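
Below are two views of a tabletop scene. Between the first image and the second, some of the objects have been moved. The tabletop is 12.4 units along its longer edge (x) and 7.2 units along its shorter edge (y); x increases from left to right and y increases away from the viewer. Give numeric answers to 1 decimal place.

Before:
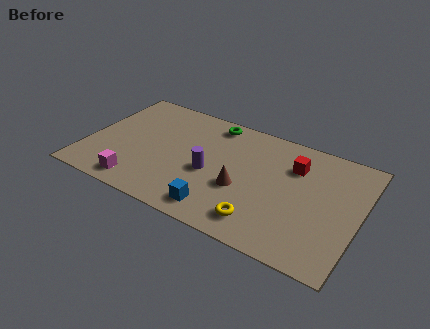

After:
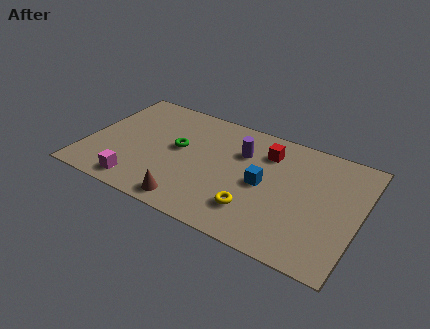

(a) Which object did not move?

the magenta cube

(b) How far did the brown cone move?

2.8

The brown cone was near (7.2, 2.8) before and (5.1, 0.9) after, so it travelled √(2.1² + 1.9²) ≈ 2.8 units.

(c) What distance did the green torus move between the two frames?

2.6

From (5.4, 6.3) to (4.1, 4.0), the green torus covered √(1.3² + 2.3²) ≈ 2.6 units.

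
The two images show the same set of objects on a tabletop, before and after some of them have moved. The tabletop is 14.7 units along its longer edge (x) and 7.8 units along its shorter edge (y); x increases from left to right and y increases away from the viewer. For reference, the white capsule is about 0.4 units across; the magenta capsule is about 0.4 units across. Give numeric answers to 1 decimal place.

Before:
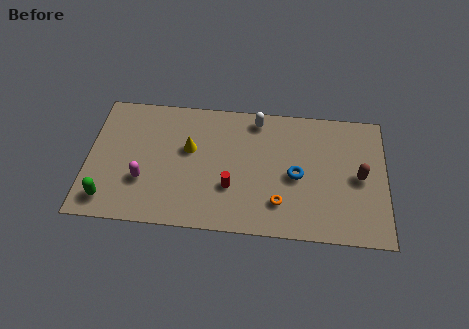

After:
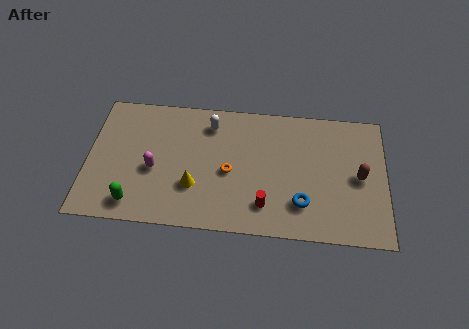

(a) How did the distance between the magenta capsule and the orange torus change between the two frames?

-3.0

The distance was about 6.7 in the first image and 3.7 in the second, so they moved 3.0 units closer together.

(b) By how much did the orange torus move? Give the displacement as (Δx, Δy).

(-2.5, 1.6)

The orange torus was at about (9.5, 1.9) and moved to about (7.0, 3.5).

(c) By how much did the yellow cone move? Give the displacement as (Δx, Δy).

(0.3, -2.2)

From the two frames, the yellow cone sits at roughly (5.0, 4.7) before and (5.3, 2.5) after.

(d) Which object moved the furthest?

the orange torus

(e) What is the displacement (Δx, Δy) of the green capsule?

(1.3, -0.1)

The green capsule started near (1.1, 1.3) and ended near (2.4, 1.2).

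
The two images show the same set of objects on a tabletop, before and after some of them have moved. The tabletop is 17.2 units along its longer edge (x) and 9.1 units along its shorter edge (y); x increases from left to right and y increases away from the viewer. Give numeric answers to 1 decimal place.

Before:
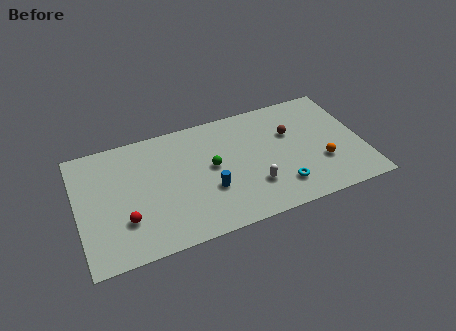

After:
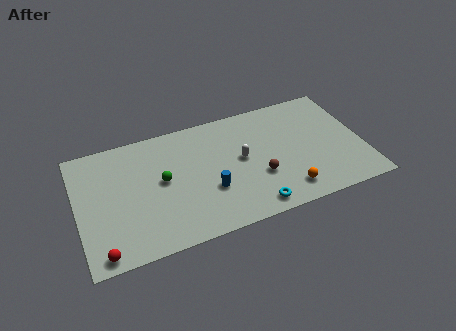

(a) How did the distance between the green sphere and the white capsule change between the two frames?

+1.5

They were about 3.3 units apart before and 4.8 after — 1.5 units further apart.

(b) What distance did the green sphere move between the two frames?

3.0

From (8.1, 4.9) to (5.1, 4.9), the green sphere covered √(3.0² + 0.0²) ≈ 3.0 units.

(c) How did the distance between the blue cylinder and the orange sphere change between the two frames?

-2.0

They were about 6.8 units apart before and 4.8 after — 2.0 units closer together.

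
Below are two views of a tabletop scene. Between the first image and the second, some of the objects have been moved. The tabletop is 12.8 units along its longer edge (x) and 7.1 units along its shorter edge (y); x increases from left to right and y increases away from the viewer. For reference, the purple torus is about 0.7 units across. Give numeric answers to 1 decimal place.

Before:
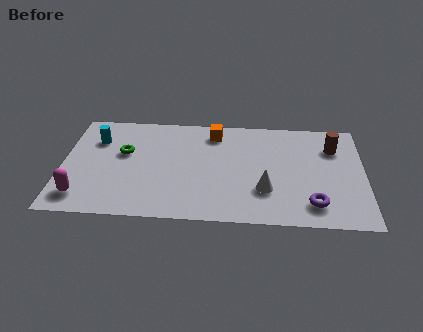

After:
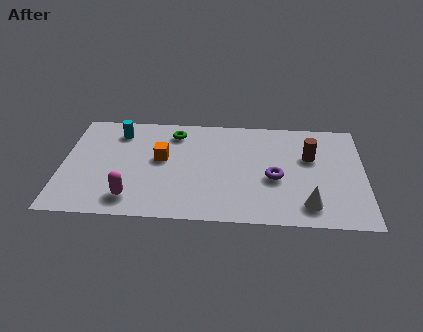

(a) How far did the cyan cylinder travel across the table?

1.1

The cyan cylinder moved from about (1.4, 5.1) to (2.3, 5.7), a distance of √(0.9² + 0.6²) ≈ 1.1.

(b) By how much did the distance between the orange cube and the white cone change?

+2.5

The distance was about 4.3 in the first image and 6.8 in the second, so they moved 2.5 units further apart.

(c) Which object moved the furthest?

the orange cube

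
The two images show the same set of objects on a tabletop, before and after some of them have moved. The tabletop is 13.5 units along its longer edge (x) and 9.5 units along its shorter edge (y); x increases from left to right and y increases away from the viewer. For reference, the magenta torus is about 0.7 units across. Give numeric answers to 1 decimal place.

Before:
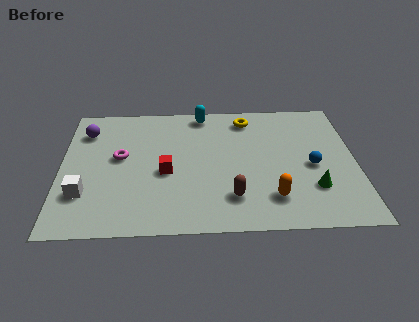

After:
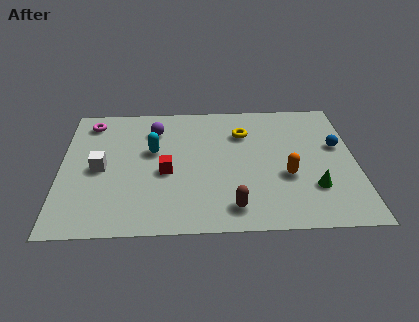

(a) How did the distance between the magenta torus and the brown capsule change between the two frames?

+3.2

The distance was about 6.0 in the first image and 9.2 in the second, so they moved 3.2 units further apart.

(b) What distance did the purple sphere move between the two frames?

3.2

The purple sphere was near (1.1, 7.3) before and (4.3, 7.3) after, so it travelled √(3.2² + 0.0²) ≈ 3.2 units.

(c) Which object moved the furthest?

the cyan capsule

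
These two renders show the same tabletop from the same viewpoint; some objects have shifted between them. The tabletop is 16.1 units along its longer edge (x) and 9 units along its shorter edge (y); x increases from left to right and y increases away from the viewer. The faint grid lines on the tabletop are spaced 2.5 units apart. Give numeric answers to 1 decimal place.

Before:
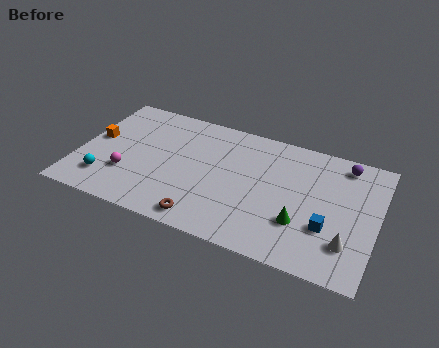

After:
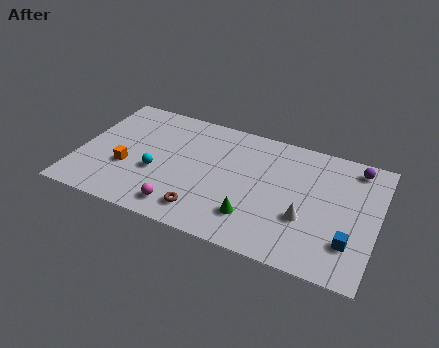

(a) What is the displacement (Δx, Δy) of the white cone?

(-2.3, 0.9)

The white cone started near (14.7, 2.3) and ended near (12.4, 3.2).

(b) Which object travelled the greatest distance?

the magenta sphere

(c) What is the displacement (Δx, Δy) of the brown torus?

(-0.1, 0.5)

The brown torus started near (7.2, 1.1) and ended near (7.1, 1.6).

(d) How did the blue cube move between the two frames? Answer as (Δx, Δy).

(1.2, -0.6)

The blue cube was at about (13.6, 3.0) and moved to about (14.8, 2.4).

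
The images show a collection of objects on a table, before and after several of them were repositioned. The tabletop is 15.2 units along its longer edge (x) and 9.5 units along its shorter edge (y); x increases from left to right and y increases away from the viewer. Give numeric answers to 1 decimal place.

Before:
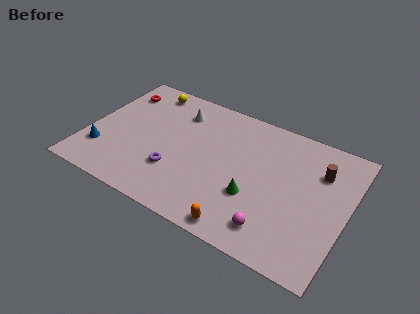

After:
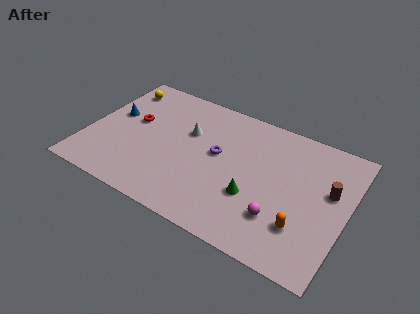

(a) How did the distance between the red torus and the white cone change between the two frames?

-0.4

They were about 3.7 units apart before and 3.3 after — 0.4 units closer together.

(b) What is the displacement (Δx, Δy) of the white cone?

(0.8, -1.3)

The white cone started near (4.9, 7.4) and ended near (5.7, 6.1).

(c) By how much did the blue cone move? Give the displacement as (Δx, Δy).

(0.2, 3.0)

The blue cone started near (1.1, 2.5) and ended near (1.3, 5.5).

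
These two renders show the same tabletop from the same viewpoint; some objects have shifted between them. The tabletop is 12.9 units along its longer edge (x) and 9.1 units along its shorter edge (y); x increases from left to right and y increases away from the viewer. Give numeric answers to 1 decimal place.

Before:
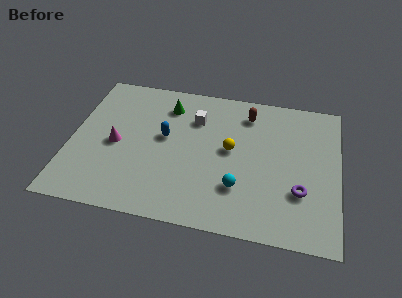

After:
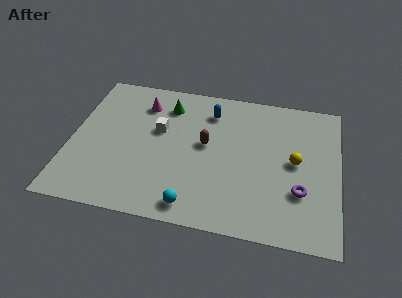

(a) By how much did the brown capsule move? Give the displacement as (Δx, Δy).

(-1.9, -2.4)

The brown capsule started near (8.4, 7.4) and ended near (6.5, 5.0).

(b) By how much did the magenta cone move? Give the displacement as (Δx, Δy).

(1.1, 2.9)

The magenta cone was at about (2.2, 4.2) and moved to about (3.3, 7.1).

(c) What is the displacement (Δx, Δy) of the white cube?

(-1.7, -1.1)

The white cube was at about (5.9, 6.6) and moved to about (4.2, 5.5).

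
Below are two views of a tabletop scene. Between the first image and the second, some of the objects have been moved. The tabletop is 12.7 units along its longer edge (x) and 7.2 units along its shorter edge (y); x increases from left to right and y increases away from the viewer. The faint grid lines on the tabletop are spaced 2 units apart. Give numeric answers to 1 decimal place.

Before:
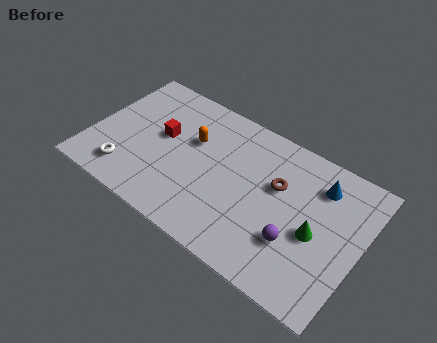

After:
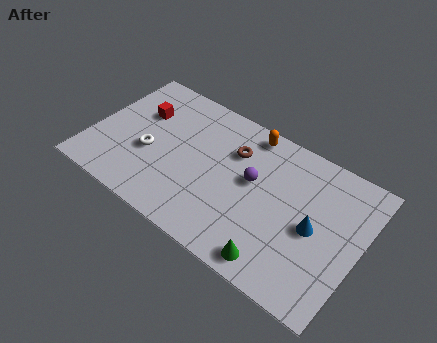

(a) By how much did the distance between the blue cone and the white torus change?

-1.7

They were about 9.5 units apart before and 7.8 after — 1.7 units closer together.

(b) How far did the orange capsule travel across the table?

3.0

The orange capsule was near (4.6, 4.6) before and (7.0, 6.4) after, so it travelled √(2.4² + 1.8²) ≈ 3.0 units.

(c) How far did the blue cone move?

2.2

The blue cone moved from about (10.5, 5.6) to (10.6, 3.4), a distance of √(0.1² + 2.2²) ≈ 2.2.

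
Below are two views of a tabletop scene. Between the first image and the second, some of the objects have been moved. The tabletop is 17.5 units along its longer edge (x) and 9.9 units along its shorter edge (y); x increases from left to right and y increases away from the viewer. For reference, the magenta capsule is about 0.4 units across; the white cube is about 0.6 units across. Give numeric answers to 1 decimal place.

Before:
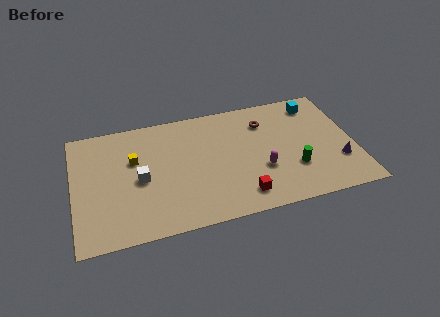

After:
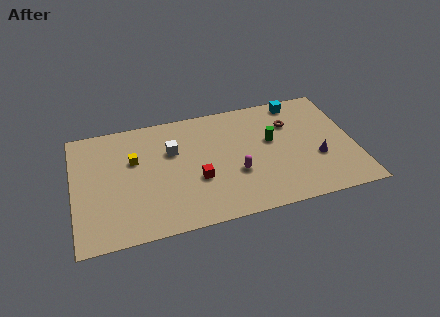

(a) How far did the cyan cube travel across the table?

1.2

The cyan cube was near (15.4, 8.3) before and (14.3, 8.8) after, so it travelled √(1.1² + 0.5²) ≈ 1.2 units.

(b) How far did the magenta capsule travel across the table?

1.6

From (11.6, 3.5) to (10.0, 3.6), the magenta capsule covered √(1.6² + 0.1²) ≈ 1.6 units.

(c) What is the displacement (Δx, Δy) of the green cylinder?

(-1.2, 2.7)

The green cylinder was at about (13.6, 3.1) and moved to about (12.4, 5.8).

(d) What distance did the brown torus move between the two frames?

1.7

From (12.1, 7.5) to (13.7, 7.0), the brown torus covered √(1.6² + 0.5²) ≈ 1.7 units.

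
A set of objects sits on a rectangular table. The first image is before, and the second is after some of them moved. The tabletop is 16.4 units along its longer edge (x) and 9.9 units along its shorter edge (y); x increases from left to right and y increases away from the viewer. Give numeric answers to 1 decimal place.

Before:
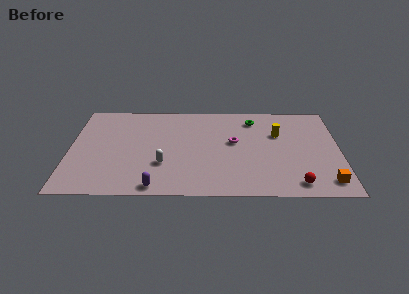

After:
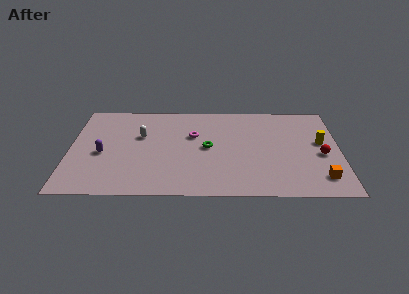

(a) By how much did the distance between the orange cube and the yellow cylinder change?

-2.0

They were about 5.7 units apart before and 3.7 after — 2.0 units closer together.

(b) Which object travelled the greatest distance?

the purple capsule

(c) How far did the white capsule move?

3.3

The white capsule moved from about (5.7, 3.2) to (4.3, 6.2), a distance of √(1.4² + 3.0²) ≈ 3.3.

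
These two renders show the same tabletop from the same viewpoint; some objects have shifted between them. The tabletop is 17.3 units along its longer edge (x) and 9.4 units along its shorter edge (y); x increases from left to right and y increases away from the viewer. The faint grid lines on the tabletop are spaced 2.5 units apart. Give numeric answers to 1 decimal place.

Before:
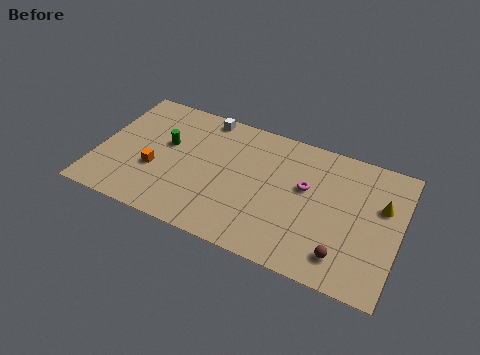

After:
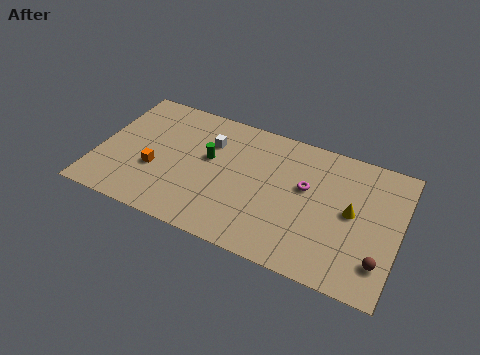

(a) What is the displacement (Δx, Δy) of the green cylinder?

(2.5, -0.1)

From the two frames, the green cylinder sits at roughly (3.8, 5.6) before and (6.3, 5.5) after.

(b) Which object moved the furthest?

the green cylinder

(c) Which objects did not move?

the orange cube and the magenta torus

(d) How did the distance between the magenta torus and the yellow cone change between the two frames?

-1.5

They were about 4.3 units apart before and 2.8 after — 1.5 units closer together.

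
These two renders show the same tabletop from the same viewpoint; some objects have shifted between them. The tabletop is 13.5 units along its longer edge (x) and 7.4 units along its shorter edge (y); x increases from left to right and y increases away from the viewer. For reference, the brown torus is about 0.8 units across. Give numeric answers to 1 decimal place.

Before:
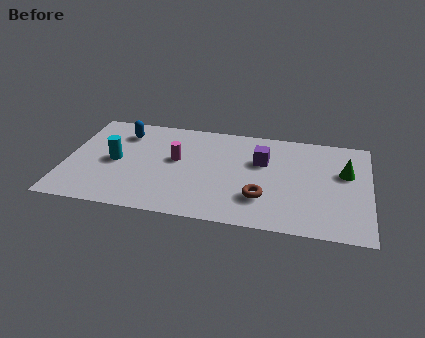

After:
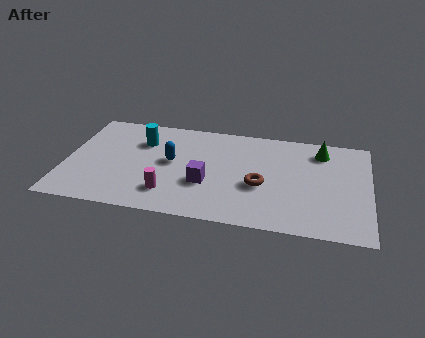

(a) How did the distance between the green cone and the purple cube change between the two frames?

+2.3

The distance was about 3.7 in the first image and 6.0 in the second, so they moved 2.3 units further apart.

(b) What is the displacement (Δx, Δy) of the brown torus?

(-0.1, 0.9)

The brown torus started near (8.8, 2.1) and ended near (8.7, 3.0).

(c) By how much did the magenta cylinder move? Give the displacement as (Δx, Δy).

(-0.2, -2.5)

The magenta cylinder was at about (4.9, 4.2) and moved to about (4.7, 1.7).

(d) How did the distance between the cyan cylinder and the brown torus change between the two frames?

-0.9

They were about 6.8 units apart before and 5.9 after — 0.9 units closer together.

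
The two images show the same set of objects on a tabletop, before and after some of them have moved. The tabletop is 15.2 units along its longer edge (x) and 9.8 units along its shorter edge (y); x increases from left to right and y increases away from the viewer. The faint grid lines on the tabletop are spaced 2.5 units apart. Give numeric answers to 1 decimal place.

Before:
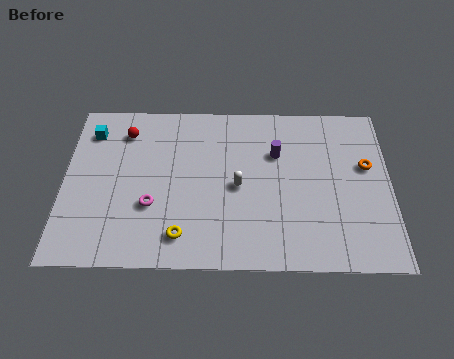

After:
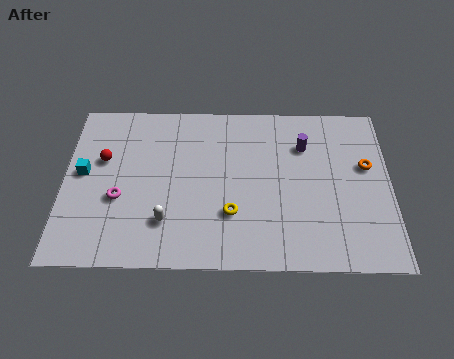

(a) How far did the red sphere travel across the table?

2.0

The red sphere was near (2.8, 7.8) before and (1.8, 6.1) after, so it travelled √(1.0² + 1.7²) ≈ 2.0 units.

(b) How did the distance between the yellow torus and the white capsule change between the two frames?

-0.9

They were about 3.9 units apart before and 3.0 after — 0.9 units closer together.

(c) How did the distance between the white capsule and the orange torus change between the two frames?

+3.8

They were about 6.1 units apart before and 9.9 after — 3.8 units further apart.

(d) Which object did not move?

the orange torus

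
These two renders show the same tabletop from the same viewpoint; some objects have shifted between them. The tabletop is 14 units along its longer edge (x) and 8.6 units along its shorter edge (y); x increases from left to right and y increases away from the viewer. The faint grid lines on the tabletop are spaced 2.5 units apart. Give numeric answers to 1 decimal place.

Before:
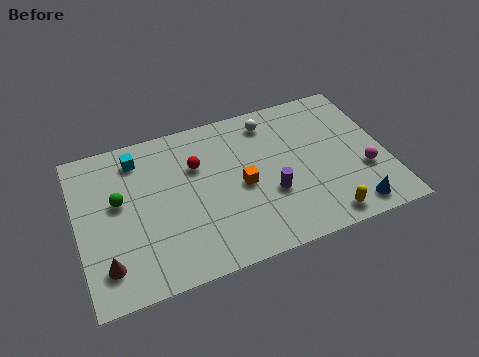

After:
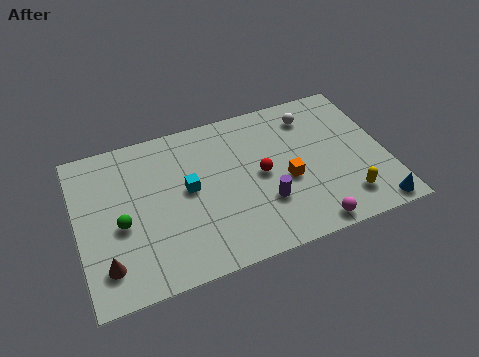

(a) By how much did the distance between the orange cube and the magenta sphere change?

-2.7

The distance was about 5.6 in the first image and 2.9 in the second, so they moved 2.7 units closer together.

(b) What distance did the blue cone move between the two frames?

1.0

The blue cone moved from about (12.1, 1.1) to (13.1, 0.8), a distance of √(1.0² + 0.3²) ≈ 1.0.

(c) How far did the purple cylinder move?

0.5

The purple cylinder was near (8.6, 3.1) before and (8.3, 2.7) after, so it travelled √(0.3² + 0.4²) ≈ 0.5 units.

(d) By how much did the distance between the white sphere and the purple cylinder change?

+0.8

They were about 4.1 units apart before and 4.9 after — 0.8 units further apart.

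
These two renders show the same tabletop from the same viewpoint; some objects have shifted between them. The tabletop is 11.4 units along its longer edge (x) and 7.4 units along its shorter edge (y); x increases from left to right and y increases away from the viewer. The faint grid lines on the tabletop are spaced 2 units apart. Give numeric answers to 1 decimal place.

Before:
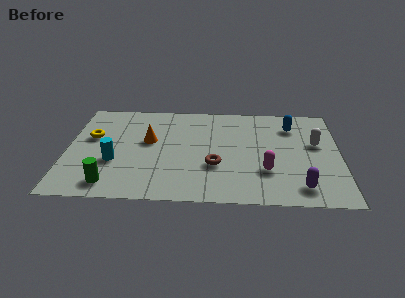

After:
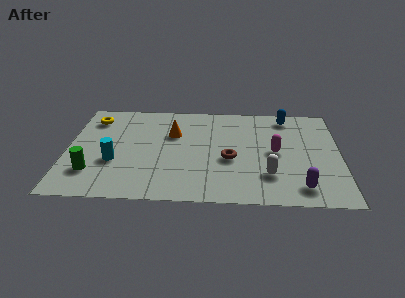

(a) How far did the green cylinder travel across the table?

1.1

From (1.9, 1.1) to (1.1, 1.9), the green cylinder covered √(0.8² + 0.8²) ≈ 1.1 units.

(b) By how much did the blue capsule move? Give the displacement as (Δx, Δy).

(-0.2, 0.7)

The blue capsule was at about (9.4, 5.7) and moved to about (9.2, 6.4).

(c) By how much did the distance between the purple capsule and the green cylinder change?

+0.8

They were about 7.8 units apart before and 8.6 after — 0.8 units further apart.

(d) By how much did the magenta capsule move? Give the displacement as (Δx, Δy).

(0.4, 1.4)

From the two frames, the magenta capsule sits at roughly (8.3, 2.3) before and (8.7, 3.7) after.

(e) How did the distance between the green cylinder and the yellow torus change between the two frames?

+0.5

They were about 3.5 units apart before and 4.0 after — 0.5 units further apart.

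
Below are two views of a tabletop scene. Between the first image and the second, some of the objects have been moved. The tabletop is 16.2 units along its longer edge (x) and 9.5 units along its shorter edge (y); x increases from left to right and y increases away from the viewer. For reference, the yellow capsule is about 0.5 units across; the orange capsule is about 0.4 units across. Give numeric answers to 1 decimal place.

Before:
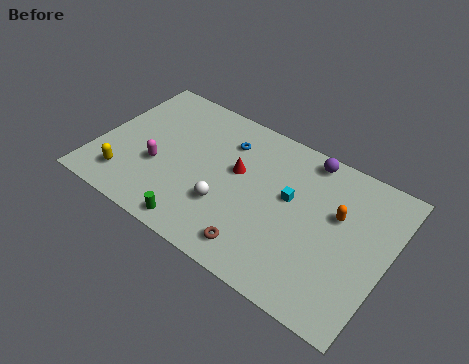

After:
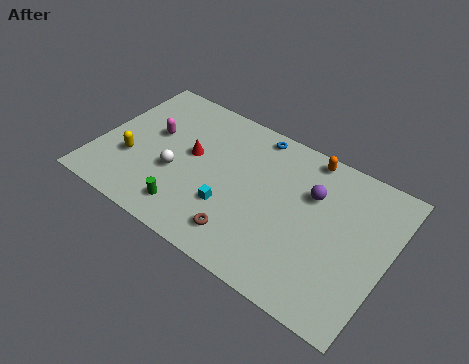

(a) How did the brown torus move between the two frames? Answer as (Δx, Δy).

(-0.9, 0.3)

From the two frames, the brown torus sits at roughly (9.6, 1.5) before and (8.7, 1.8) after.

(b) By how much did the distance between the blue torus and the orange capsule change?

-3.6

Before: roughly 6.6 units apart; after: 3.0. That's 3.6 units closer together.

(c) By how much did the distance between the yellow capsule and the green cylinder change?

-0.5

Before: roughly 4.4 units apart; after: 3.9. That's 0.5 units closer together.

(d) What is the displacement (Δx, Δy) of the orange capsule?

(-2.1, 2.7)

The orange capsule was at about (13.3, 5.9) and moved to about (11.2, 8.6).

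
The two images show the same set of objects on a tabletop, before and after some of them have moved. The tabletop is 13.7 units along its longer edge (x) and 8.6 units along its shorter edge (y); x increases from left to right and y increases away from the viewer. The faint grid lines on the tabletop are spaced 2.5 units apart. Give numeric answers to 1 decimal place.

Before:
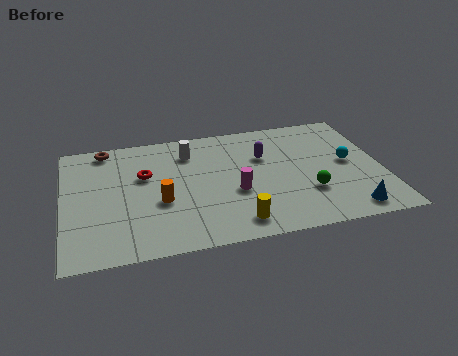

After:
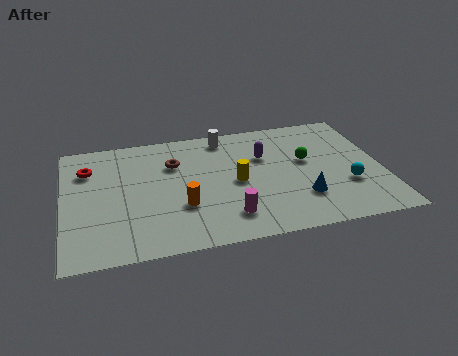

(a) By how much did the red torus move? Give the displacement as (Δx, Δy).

(-2.4, 0.9)

The red torus started near (3.5, 5.4) and ended near (1.1, 6.3).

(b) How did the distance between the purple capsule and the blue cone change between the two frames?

-2.1

The distance was about 5.7 in the first image and 3.6 in the second, so they moved 2.1 units closer together.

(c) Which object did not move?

the purple capsule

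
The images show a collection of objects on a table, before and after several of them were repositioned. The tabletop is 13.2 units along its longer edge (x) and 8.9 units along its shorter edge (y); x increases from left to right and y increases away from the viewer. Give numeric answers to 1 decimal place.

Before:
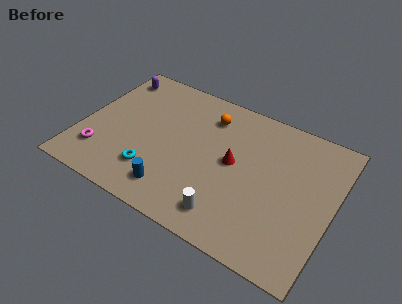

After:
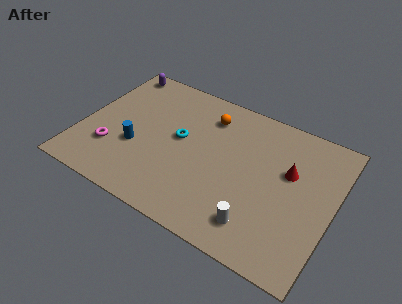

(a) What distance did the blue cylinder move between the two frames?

2.9

From (5.3, 1.6) to (3.0, 3.3), the blue cylinder covered √(2.3² + 1.7²) ≈ 2.9 units.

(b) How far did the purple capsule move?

0.5

The purple capsule was near (1.0, 7.5) before and (1.1, 8.0) after, so it travelled √(0.1² + 0.5²) ≈ 0.5 units.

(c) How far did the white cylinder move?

1.5

From (8.2, 1.5) to (9.7, 1.7), the white cylinder covered √(1.5² + 0.2²) ≈ 1.5 units.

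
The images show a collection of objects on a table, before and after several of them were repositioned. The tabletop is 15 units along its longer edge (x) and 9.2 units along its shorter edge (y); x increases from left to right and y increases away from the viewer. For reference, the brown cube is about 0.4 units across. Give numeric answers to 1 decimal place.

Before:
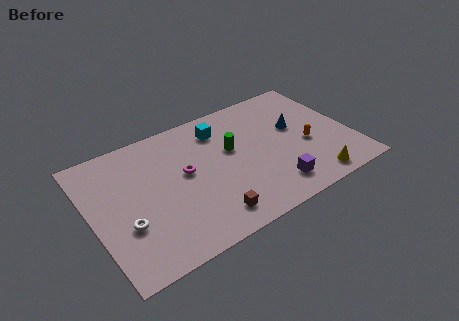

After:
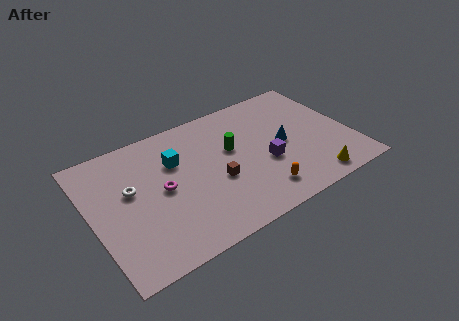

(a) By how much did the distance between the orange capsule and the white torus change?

-2.9

The distance was about 10.7 in the first image and 7.8 in the second, so they moved 2.9 units closer together.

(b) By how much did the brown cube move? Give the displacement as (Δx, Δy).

(0.8, 2.2)

From the two frames, the brown cube sits at roughly (6.2, 1.5) before and (7.0, 3.7) after.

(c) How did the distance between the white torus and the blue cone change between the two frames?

-1.7

The distance was about 10.5 in the first image and 8.8 in the second, so they moved 1.7 units closer together.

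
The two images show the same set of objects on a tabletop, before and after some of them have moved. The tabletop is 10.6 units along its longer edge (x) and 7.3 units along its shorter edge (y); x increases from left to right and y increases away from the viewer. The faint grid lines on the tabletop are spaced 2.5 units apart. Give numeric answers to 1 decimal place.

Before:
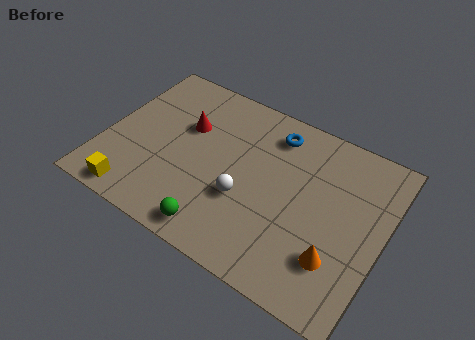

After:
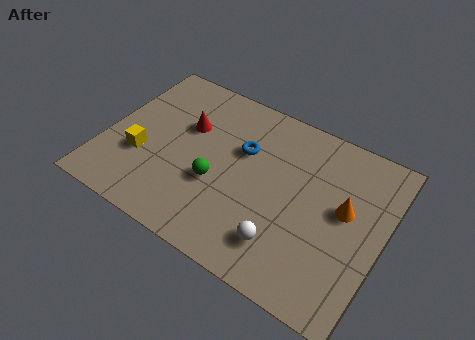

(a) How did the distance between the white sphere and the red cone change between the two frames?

+2.0

They were about 3.3 units apart before and 5.3 after — 2.0 units further apart.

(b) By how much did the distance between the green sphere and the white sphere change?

+1.1

Before: roughly 1.9 units apart; after: 3.0. That's 1.1 units further apart.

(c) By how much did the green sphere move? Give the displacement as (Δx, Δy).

(-0.4, 1.9)

The green sphere was at about (4.8, 0.9) and moved to about (4.4, 2.8).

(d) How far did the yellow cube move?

1.8

The yellow cube was near (1.6, 0.8) before and (1.5, 2.6) after, so it travelled √(0.1² + 1.8²) ≈ 1.8 units.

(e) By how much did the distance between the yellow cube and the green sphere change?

-0.3

The distance was about 3.2 in the first image and 2.9 in the second, so they moved 0.3 units closer together.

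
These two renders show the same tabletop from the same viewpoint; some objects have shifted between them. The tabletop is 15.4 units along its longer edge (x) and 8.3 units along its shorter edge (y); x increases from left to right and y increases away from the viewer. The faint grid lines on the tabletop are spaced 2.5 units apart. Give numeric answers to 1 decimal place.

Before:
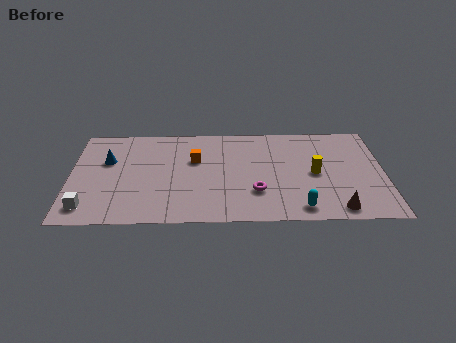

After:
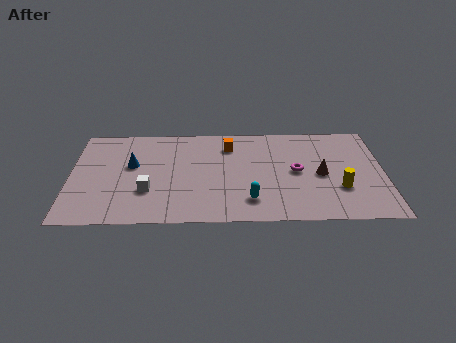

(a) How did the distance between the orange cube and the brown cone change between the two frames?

-2.9

Before: roughly 8.1 units apart; after: 5.2. That's 2.9 units closer together.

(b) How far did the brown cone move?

3.0

From (13.0, 1.0) to (12.3, 3.9), the brown cone covered √(0.7² + 2.9²) ≈ 3.0 units.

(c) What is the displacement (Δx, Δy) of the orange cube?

(1.7, 1.2)

From the two frames, the orange cube sits at roughly (6.1, 5.3) before and (7.8, 6.5) after.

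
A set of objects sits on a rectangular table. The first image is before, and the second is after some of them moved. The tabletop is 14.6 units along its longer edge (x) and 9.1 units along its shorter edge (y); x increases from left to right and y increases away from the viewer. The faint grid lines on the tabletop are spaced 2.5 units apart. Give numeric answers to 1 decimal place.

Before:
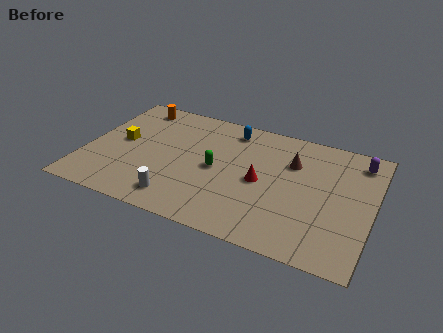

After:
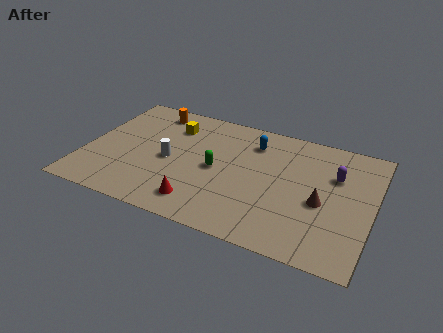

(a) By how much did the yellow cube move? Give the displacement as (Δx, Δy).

(2.4, 2.1)

From the two frames, the yellow cube sits at roughly (1.7, 4.8) before and (4.1, 6.9) after.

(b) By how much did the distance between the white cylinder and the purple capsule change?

-2.0

They were about 10.5 units apart before and 8.5 after — 2.0 units closer together.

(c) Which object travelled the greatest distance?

the red cone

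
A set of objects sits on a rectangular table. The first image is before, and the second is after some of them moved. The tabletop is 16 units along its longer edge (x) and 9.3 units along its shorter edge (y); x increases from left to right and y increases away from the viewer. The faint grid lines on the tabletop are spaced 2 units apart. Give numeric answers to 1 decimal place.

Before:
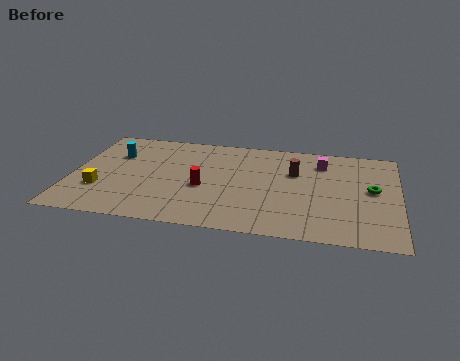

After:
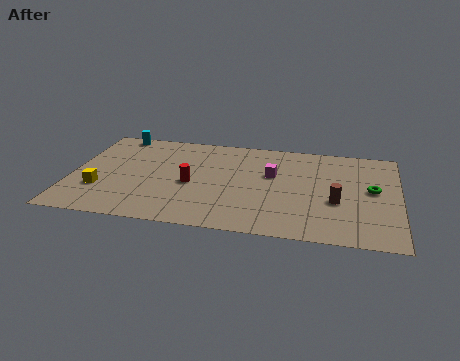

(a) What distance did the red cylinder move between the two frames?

0.6

From (6.5, 3.9) to (5.9, 4.1), the red cylinder covered √(0.6² + 0.2²) ≈ 0.6 units.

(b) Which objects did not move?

the yellow cube and the green torus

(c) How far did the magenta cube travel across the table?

2.9

The magenta cube moved from about (12.2, 7.3) to (9.8, 5.7), a distance of √(2.4² + 1.6²) ≈ 2.9.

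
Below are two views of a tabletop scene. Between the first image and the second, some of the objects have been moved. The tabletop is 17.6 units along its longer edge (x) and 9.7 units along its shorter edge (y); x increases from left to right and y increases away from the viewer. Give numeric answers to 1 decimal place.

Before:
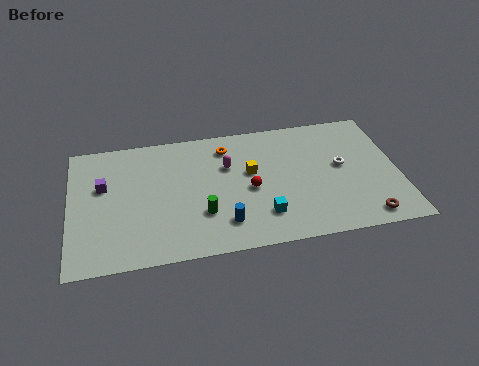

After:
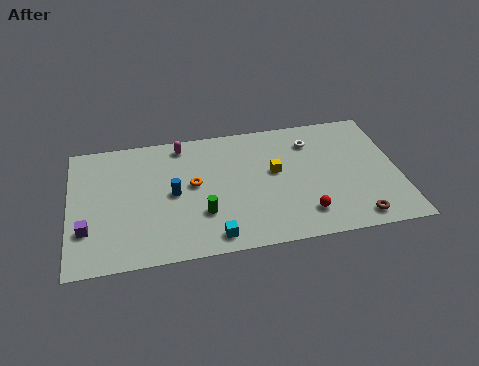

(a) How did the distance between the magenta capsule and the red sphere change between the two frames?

+6.8

Before: roughly 2.3 units apart; after: 9.1. That's 6.8 units further apart.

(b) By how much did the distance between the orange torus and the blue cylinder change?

-4.6

The distance was about 5.8 in the first image and 1.2 in the second, so they moved 4.6 units closer together.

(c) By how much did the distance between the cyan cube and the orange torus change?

-1.7

The distance was about 5.9 in the first image and 4.2 in the second, so they moved 1.7 units closer together.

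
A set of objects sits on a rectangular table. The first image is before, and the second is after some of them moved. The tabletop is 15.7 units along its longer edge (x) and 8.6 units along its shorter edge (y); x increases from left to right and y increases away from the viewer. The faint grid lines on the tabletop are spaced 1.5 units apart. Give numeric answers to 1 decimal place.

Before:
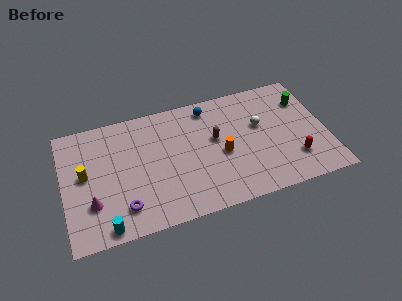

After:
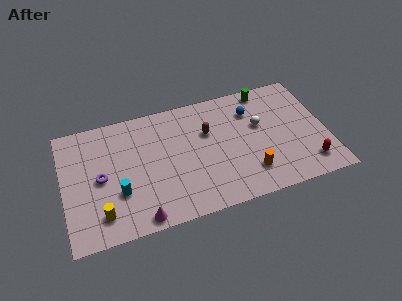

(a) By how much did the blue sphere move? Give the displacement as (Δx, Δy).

(2.5, -1.0)

From the two frames, the blue sphere sits at roughly (8.9, 7.4) before and (11.4, 6.4) after.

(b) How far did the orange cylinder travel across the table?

2.3

The orange cylinder was near (9.4, 3.8) before and (10.9, 2.0) after, so it travelled √(1.5² + 1.8²) ≈ 2.3 units.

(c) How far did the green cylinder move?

2.6

The green cylinder moved from about (14.6, 6.3) to (12.4, 7.7), a distance of √(2.2² + 1.4²) ≈ 2.6.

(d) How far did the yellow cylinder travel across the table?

3.1

From (1.3, 4.7) to (2.1, 1.7), the yellow cylinder covered √(0.8² + 3.0²) ≈ 3.1 units.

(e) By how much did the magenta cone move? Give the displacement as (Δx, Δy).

(2.7, -1.8)

The magenta cone was at about (1.6, 2.6) and moved to about (4.3, 0.8).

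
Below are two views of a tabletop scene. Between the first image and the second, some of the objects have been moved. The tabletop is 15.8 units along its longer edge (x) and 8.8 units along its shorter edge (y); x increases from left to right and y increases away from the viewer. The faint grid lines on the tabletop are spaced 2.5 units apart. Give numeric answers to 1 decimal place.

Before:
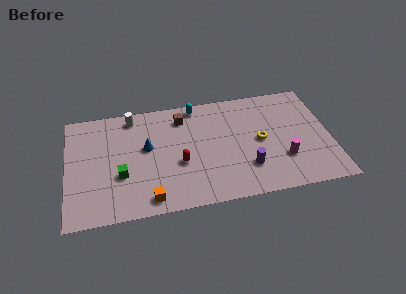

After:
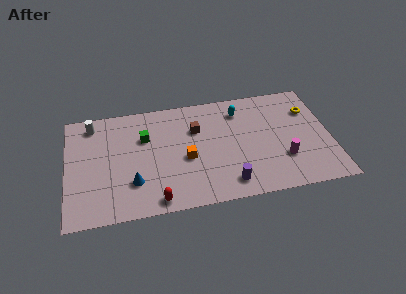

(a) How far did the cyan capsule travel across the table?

2.8

From (7.9, 7.9) to (10.5, 7.0), the cyan capsule covered √(2.6² + 0.9²) ≈ 2.8 units.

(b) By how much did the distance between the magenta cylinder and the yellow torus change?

+1.9

They were about 2.1 units apart before and 4.0 after — 1.9 units further apart.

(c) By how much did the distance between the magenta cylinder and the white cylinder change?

+2.1

The distance was about 10.2 in the first image and 12.3 in the second, so they moved 2.1 units further apart.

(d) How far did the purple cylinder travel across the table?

1.6

The purple cylinder was near (10.7, 2.4) before and (9.5, 1.4) after, so it travelled √(1.2² + 1.0²) ≈ 1.6 units.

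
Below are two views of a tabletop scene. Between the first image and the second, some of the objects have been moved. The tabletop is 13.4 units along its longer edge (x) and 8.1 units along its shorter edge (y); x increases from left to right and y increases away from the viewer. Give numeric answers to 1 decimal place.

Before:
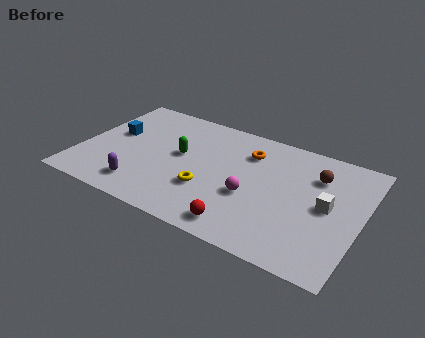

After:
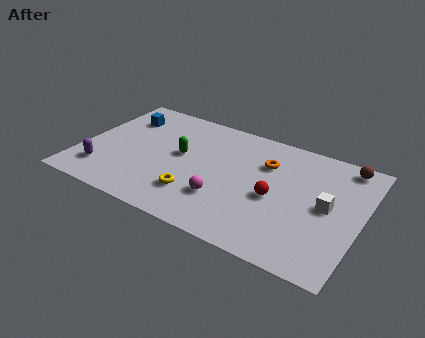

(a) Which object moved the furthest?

the red sphere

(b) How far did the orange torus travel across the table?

1.0

From (7.8, 6.1) to (8.7, 5.7), the orange torus covered √(0.9² + 0.4²) ≈ 1.0 units.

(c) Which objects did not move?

the green capsule and the white cube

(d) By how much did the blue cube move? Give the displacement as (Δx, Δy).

(0.2, 1.4)

From the two frames, the blue cube sits at roughly (1.4, 4.7) before and (1.6, 6.1) after.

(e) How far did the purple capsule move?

2.0

From (3.3, 1.5) to (1.3, 1.8), the purple capsule covered √(2.0² + 0.3²) ≈ 2.0 units.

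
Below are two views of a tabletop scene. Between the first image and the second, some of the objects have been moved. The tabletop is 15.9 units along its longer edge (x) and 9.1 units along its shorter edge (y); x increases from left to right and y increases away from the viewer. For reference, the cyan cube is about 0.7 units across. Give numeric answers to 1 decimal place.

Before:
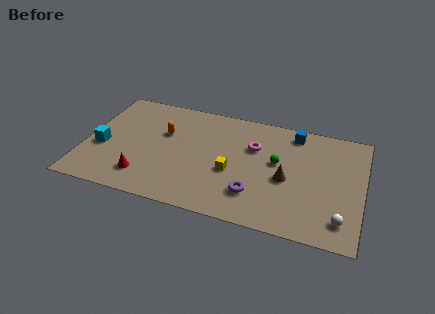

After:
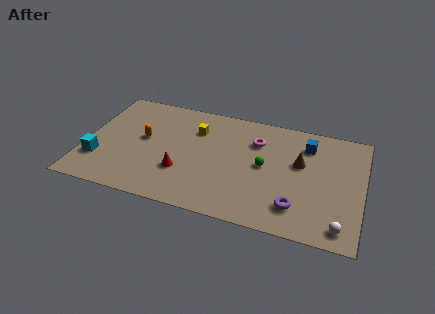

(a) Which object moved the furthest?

the yellow cube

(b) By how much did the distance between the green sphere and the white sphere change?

+0.5

Before: roughly 5.2 units apart; after: 5.7. That's 0.5 units further apart.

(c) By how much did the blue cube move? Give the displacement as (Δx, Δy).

(0.8, -0.8)

The blue cube started near (11.8, 7.9) and ended near (12.6, 7.1).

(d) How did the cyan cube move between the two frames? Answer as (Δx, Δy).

(-0.1, -1.1)

The cyan cube started near (1.0, 3.7) and ended near (0.9, 2.6).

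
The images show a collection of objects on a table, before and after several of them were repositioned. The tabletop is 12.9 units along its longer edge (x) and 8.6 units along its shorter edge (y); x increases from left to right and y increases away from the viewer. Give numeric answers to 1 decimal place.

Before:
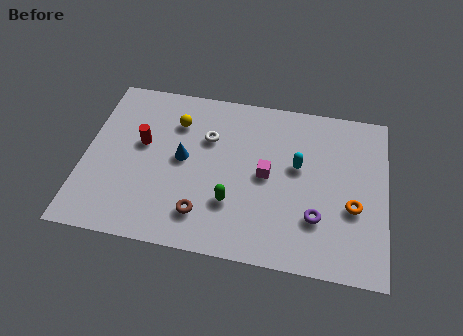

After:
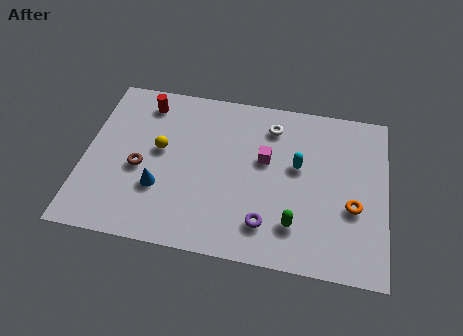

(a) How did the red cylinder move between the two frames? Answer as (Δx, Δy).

(0.0, 2.2)

The red cylinder started near (2.4, 5.0) and ended near (2.4, 7.2).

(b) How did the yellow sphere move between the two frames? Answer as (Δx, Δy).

(-0.6, -1.6)

The yellow sphere was at about (3.8, 6.4) and moved to about (3.2, 4.8).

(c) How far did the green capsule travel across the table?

2.8

The green capsule was near (6.4, 2.6) before and (9.1, 2.0) after, so it travelled √(2.7² + 0.6²) ≈ 2.8 units.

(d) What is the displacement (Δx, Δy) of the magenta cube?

(-0.1, 0.8)

The magenta cube started near (7.8, 4.3) and ended near (7.7, 5.1).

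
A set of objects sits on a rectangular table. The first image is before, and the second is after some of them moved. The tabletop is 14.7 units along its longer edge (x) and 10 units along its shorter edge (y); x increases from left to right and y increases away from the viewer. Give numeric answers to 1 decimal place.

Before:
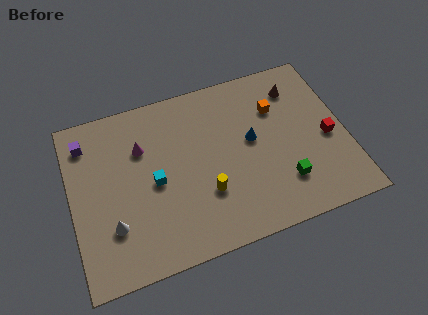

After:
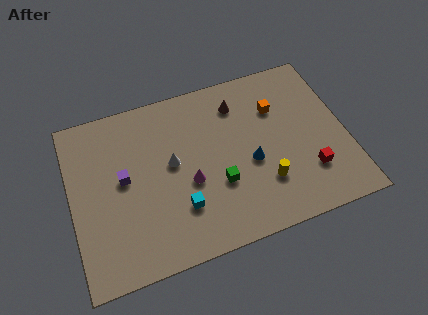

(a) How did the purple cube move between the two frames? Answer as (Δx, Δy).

(1.8, -2.7)

From the two frames, the purple cube sits at roughly (1.0, 8.1) before and (2.8, 5.4) after.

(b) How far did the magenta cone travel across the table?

3.6

From (3.9, 6.9) to (6.2, 4.1), the magenta cone covered √(2.3² + 2.8²) ≈ 3.6 units.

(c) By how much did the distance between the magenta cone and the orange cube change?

-1.5

The distance was about 7.3 in the first image and 5.8 in the second, so they moved 1.5 units closer together.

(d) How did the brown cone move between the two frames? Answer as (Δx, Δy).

(-3.2, 0.0)

The brown cone started near (12.4, 7.9) and ended near (9.2, 7.9).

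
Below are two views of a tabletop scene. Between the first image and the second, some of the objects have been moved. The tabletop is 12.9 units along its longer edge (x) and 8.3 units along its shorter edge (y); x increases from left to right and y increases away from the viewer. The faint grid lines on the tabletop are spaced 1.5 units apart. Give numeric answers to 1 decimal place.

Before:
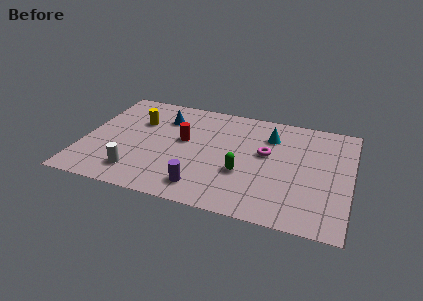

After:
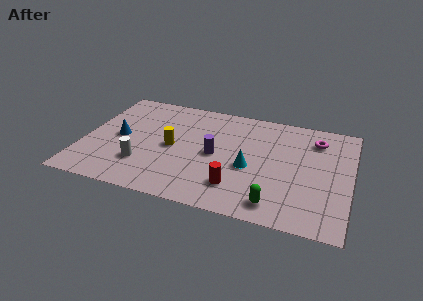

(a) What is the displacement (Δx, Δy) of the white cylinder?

(0.2, 0.7)

From the two frames, the white cylinder sits at roughly (2.8, 1.6) before and (3.0, 2.3) after.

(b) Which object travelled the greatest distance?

the red cylinder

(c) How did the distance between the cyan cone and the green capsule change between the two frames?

-0.7

They were about 3.4 units apart before and 2.7 after — 0.7 units closer together.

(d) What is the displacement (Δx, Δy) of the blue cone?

(-2.0, -2.1)

The blue cone was at about (3.7, 6.2) and moved to about (1.7, 4.1).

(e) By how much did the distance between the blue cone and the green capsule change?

+3.1

They were about 5.2 units apart before and 8.3 after — 3.1 units further apart.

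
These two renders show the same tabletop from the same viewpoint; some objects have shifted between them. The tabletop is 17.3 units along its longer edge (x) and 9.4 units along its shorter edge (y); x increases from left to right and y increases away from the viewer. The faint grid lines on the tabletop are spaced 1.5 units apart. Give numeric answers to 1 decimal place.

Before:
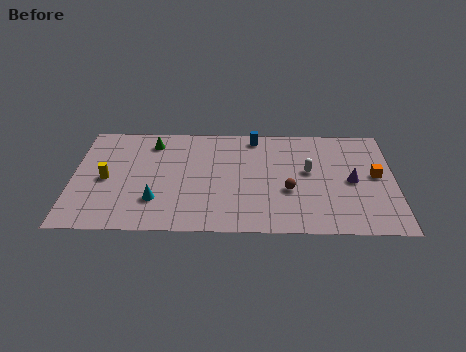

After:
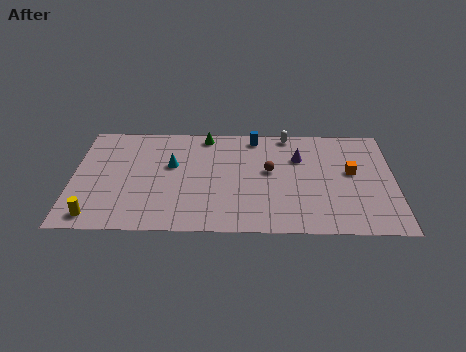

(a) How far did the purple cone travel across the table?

3.4

From (15.0, 4.5) to (12.2, 6.5), the purple cone covered √(2.8² + 2.0²) ≈ 3.4 units.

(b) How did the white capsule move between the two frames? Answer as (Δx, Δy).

(-1.1, 3.3)

The white capsule was at about (12.7, 5.3) and moved to about (11.6, 8.6).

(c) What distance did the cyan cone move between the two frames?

3.2

From (4.5, 2.6) to (5.3, 5.7), the cyan cone covered √(0.8² + 3.1²) ≈ 3.2 units.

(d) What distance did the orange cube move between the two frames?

1.3

The orange cube was near (16.3, 5.0) before and (15.0, 5.3) after, so it travelled √(1.3² + 0.3²) ≈ 1.3 units.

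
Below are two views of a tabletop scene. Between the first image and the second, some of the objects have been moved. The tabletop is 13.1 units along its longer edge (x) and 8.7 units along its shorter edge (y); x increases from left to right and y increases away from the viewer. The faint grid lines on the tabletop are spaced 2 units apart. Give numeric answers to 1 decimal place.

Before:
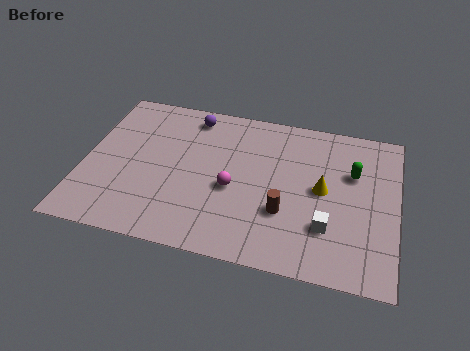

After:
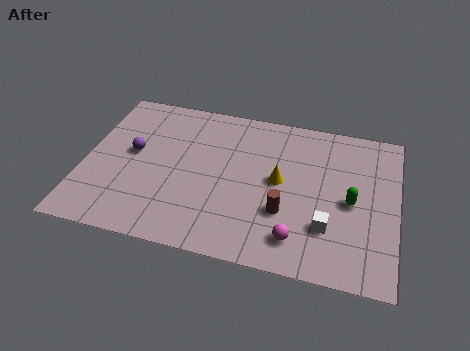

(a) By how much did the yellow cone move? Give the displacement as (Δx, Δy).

(-1.8, 0.1)

From the two frames, the yellow cone sits at roughly (10.0, 4.5) before and (8.2, 4.6) after.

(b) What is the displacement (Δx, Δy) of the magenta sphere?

(2.8, -2.1)

The magenta sphere was at about (6.3, 3.7) and moved to about (9.1, 1.6).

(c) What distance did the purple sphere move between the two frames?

3.5

From (4.3, 7.5) to (2.0, 4.8), the purple sphere covered √(2.3² + 2.7²) ≈ 3.5 units.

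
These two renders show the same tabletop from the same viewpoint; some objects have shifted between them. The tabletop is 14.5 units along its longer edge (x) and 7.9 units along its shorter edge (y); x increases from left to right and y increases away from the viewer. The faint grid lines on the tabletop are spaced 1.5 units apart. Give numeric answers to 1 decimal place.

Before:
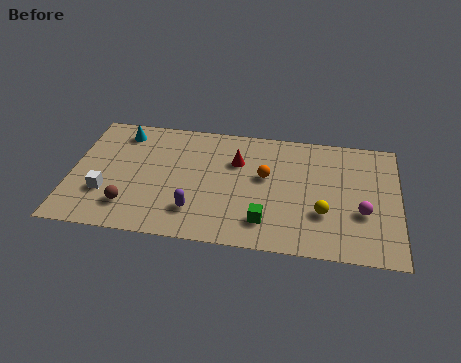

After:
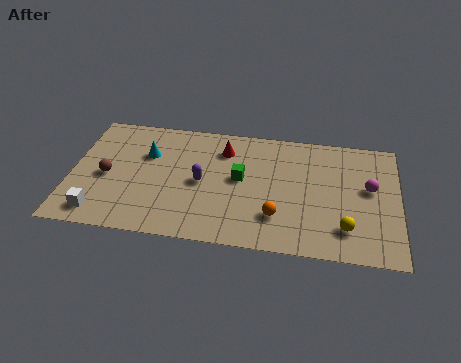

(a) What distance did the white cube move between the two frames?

1.3

The white cube was near (1.6, 2.5) before and (1.4, 1.2) after, so it travelled √(0.2² + 1.3²) ≈ 1.3 units.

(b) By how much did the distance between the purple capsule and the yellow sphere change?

+1.1

The distance was about 5.6 in the first image and 6.7 in the second, so they moved 1.1 units further apart.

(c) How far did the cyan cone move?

1.8

From (2.1, 6.6) to (3.3, 5.3), the cyan cone covered √(1.2² + 1.3²) ≈ 1.8 units.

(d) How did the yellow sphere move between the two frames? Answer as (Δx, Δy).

(1.0, -0.8)

From the two frames, the yellow sphere sits at roughly (11.2, 2.6) before and (12.2, 1.8) after.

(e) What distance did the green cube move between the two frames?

2.9

The green cube moved from about (8.7, 1.7) to (7.5, 4.3), a distance of √(1.2² + 2.6²) ≈ 2.9.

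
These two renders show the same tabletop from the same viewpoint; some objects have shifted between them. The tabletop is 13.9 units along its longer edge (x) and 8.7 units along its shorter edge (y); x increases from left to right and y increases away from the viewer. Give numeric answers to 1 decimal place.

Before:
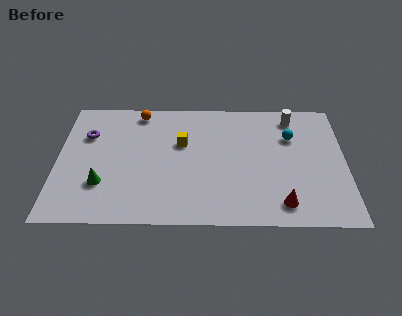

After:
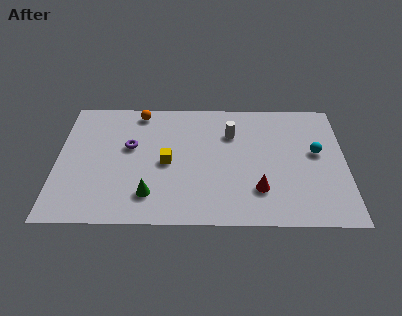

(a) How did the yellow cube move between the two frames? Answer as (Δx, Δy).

(-0.7, -1.4)

The yellow cube started near (6.0, 5.5) and ended near (5.3, 4.1).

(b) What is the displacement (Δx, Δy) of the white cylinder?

(-3.0, -1.2)

The white cylinder was at about (11.4, 7.4) and moved to about (8.4, 6.2).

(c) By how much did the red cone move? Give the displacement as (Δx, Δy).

(-1.1, 0.9)

The red cone started near (10.8, 1.4) and ended near (9.7, 2.3).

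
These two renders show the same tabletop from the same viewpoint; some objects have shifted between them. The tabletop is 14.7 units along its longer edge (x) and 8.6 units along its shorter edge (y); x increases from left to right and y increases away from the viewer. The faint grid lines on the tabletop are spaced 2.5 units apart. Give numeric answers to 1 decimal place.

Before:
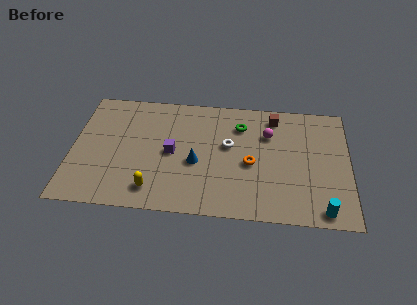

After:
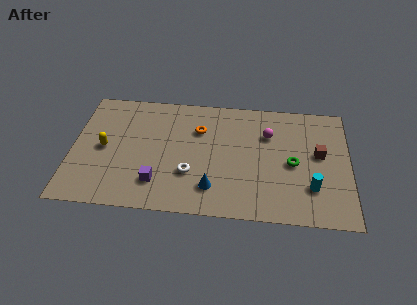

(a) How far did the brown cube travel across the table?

3.5

The brown cube moved from about (10.7, 7.3) to (13.1, 4.8), a distance of √(2.4² + 2.5²) ≈ 3.5.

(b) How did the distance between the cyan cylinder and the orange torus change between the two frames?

+2.2

The distance was about 4.8 in the first image and 7.0 in the second, so they moved 2.2 units further apart.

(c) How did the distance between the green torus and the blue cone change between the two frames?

+1.0

Before: roughly 3.7 units apart; after: 4.7. That's 1.0 units further apart.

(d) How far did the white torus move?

3.0

The white torus was near (8.3, 5.0) before and (6.3, 2.8) after, so it travelled √(2.0² + 2.2²) ≈ 3.0 units.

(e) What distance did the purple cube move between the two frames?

2.3

From (5.3, 4.2) to (4.6, 2.0), the purple cube covered √(0.7² + 2.2²) ≈ 2.3 units.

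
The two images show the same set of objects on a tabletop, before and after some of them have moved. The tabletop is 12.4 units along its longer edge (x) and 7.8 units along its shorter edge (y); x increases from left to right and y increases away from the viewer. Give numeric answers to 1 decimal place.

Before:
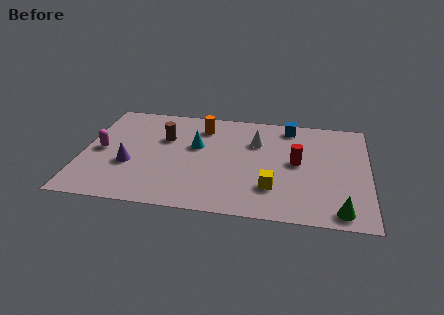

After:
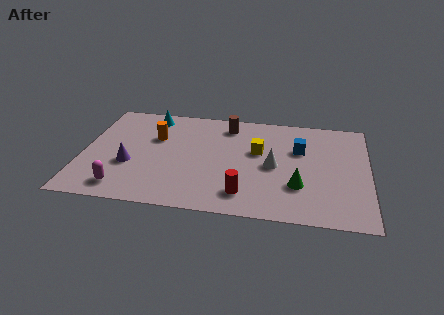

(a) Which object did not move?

the purple cone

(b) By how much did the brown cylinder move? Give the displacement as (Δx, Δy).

(2.7, 1.4)

The brown cylinder was at about (3.5, 5.1) and moved to about (6.2, 6.5).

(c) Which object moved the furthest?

the red cylinder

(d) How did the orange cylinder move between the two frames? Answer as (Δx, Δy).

(-2.0, -1.1)

From the two frames, the orange cylinder sits at roughly (5.1, 6.2) before and (3.1, 5.1) after.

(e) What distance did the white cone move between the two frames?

1.9

The white cone was near (7.5, 5.4) before and (8.3, 3.7) after, so it travelled √(0.8² + 1.7²) ≈ 1.9 units.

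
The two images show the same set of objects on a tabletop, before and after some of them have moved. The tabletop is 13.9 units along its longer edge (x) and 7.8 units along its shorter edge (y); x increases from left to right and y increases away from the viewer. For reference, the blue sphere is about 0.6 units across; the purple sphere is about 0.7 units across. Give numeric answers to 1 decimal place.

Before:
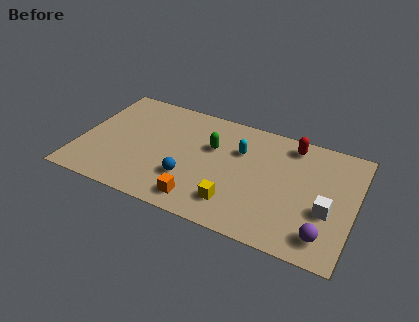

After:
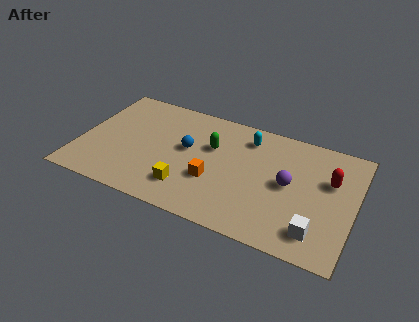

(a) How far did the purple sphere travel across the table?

3.3

From (12.6, 1.4) to (10.6, 4.0), the purple sphere covered √(2.0² + 2.6²) ≈ 3.3 units.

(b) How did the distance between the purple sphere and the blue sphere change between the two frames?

-1.8

The distance was about 7.0 in the first image and 5.2 in the second, so they moved 1.8 units closer together.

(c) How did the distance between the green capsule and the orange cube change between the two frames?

-1.6

Before: roughly 3.8 units apart; after: 2.2. That's 1.6 units closer together.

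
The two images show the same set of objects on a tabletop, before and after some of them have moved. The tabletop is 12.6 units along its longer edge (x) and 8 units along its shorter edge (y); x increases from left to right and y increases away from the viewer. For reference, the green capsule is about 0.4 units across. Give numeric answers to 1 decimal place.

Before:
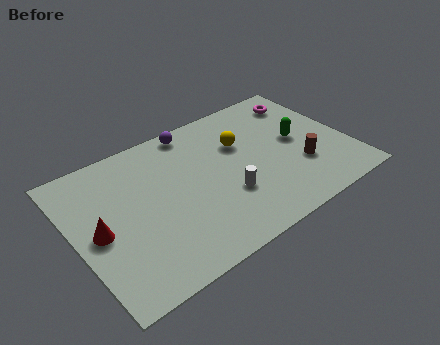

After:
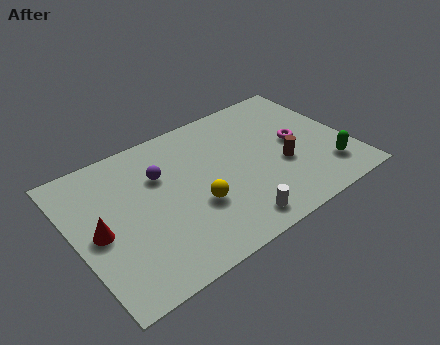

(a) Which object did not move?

the red cone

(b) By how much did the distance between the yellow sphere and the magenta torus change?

+1.6

The distance was about 3.5 in the first image and 5.1 in the second, so they moved 1.6 units further apart.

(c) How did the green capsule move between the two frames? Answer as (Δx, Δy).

(0.9, -2.4)

The green capsule was at about (10.4, 4.2) and moved to about (11.3, 1.8).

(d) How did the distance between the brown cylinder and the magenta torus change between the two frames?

-2.7

Before: roughly 4.0 units apart; after: 1.3. That's 2.7 units closer together.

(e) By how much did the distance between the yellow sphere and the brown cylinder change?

+0.6

Before: roughly 3.5 units apart; after: 4.1. That's 0.6 units further apart.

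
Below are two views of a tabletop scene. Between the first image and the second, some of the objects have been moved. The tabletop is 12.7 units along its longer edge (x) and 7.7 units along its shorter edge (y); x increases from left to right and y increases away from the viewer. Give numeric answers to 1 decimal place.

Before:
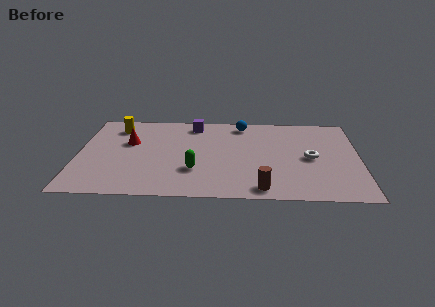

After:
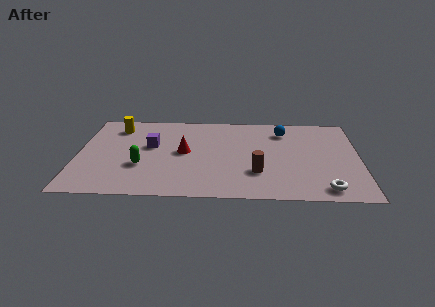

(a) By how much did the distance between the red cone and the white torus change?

-1.3

Before: roughly 8.3 units apart; after: 7.0. That's 1.3 units closer together.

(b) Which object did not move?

the yellow cylinder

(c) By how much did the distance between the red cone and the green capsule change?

-1.5

The distance was about 3.8 in the first image and 2.3 in the second, so they moved 1.5 units closer together.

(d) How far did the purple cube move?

2.8

From (5.2, 6.6) to (3.3, 4.5), the purple cube covered √(1.9² + 2.1²) ≈ 2.8 units.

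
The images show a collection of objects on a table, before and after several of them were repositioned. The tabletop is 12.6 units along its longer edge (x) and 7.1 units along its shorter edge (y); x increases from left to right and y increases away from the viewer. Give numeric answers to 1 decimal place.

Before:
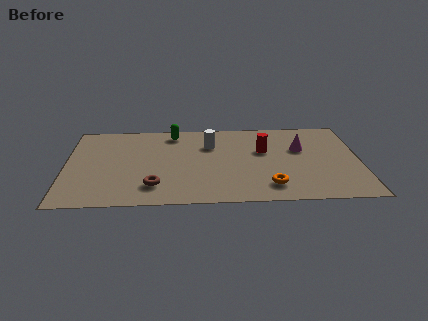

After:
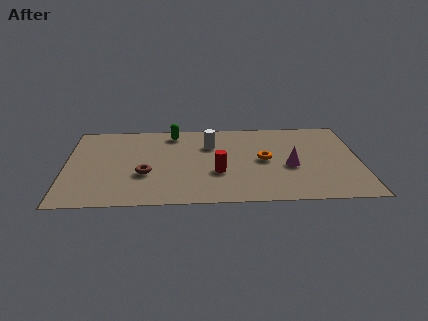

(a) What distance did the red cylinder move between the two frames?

2.7

The red cylinder moved from about (8.5, 4.4) to (6.5, 2.6), a distance of √(2.0² + 1.8²) ≈ 2.7.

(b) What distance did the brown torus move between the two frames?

1.1

The brown torus moved from about (3.8, 1.6) to (3.4, 2.6), a distance of √(0.4² + 1.0²) ≈ 1.1.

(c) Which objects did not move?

the white cylinder and the green capsule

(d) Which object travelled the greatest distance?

the red cylinder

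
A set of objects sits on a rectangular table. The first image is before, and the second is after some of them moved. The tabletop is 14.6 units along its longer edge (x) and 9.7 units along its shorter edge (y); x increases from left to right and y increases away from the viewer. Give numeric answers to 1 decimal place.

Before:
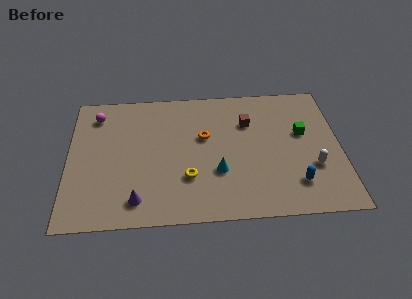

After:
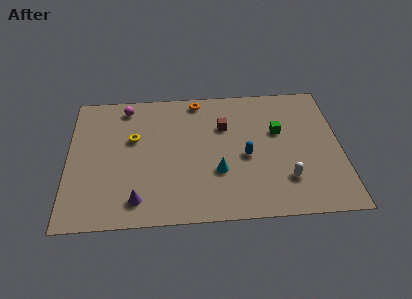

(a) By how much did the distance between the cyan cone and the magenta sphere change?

-0.9

The distance was about 8.0 in the first image and 7.1 in the second, so they moved 0.9 units closer together.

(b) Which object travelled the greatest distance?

the yellow torus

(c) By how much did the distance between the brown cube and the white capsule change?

+0.3

Before: roughly 4.9 units apart; after: 5.2. That's 0.3 units further apart.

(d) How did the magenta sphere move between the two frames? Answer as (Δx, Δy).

(1.6, 0.5)

The magenta sphere started near (1.5, 7.9) and ended near (3.1, 8.4).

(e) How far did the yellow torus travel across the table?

4.2

From (6.4, 3.0) to (3.5, 6.0), the yellow torus covered √(2.9² + 3.0²) ≈ 4.2 units.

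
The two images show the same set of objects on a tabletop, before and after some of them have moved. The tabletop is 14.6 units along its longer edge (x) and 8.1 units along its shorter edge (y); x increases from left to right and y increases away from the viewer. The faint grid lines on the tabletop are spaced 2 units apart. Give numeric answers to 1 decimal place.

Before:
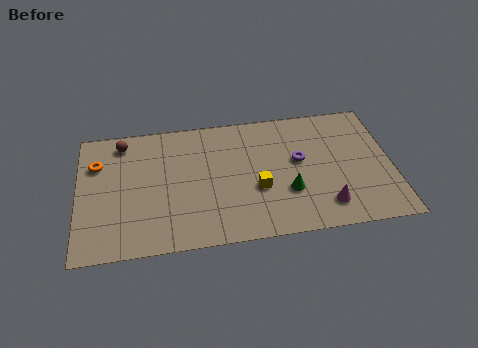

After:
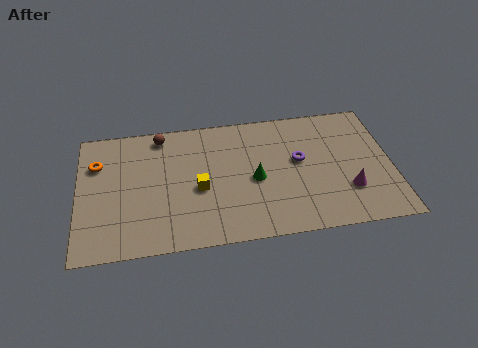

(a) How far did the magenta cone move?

1.4

The magenta cone moved from about (11.4, 1.6) to (12.5, 2.4), a distance of √(1.1² + 0.8²) ≈ 1.4.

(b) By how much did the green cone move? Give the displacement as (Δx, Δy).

(-1.5, 1.0)

The green cone was at about (9.7, 2.7) and moved to about (8.2, 3.7).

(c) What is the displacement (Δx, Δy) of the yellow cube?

(-2.7, 0.4)

The yellow cube started near (8.3, 3.1) and ended near (5.6, 3.5).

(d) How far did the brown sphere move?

1.8

The brown sphere was near (2.1, 6.9) before and (3.9, 7.1) after, so it travelled √(1.8² + 0.2²) ≈ 1.8 units.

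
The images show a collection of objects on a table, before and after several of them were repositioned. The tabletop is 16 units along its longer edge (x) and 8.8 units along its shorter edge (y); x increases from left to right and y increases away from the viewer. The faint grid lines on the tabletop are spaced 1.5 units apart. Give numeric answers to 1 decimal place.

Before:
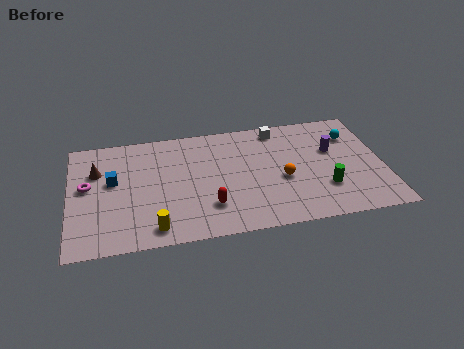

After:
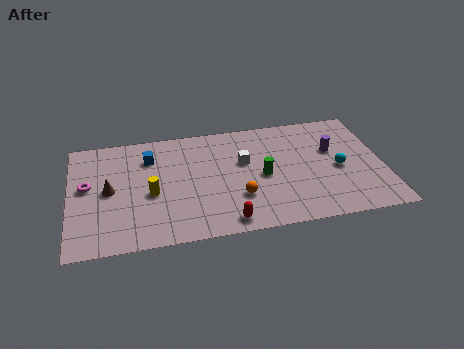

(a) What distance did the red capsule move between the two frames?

1.5

The red capsule moved from about (7.0, 2.3) to (7.8, 1.0), a distance of √(0.8² + 1.3²) ≈ 1.5.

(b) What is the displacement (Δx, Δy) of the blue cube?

(1.9, 1.5)

From the two frames, the blue cube sits at roughly (2.2, 5.1) before and (4.1, 6.6) after.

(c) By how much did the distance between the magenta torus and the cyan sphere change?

-1.0

They were about 13.8 units apart before and 12.8 after — 1.0 units closer together.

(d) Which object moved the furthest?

the green cylinder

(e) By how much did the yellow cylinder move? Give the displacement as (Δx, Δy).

(-0.1, 2.6)

The yellow cylinder started near (4.2, 1.2) and ended near (4.1, 3.8).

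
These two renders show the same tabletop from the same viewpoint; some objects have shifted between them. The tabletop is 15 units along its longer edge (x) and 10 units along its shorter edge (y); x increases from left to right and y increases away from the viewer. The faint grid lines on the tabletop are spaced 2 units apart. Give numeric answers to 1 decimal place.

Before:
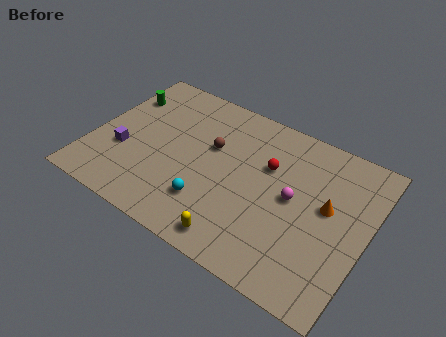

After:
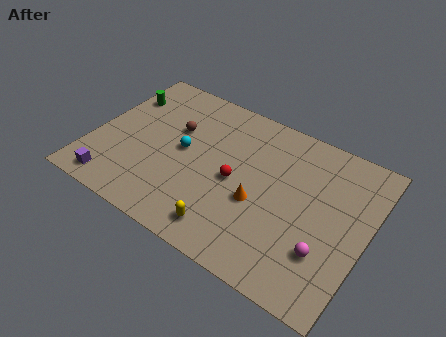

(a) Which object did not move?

the green cylinder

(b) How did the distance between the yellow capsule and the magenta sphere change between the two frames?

+0.6

They were about 4.7 units apart before and 5.3 after — 0.6 units further apart.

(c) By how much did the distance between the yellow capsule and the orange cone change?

-3.3

Before: roughly 6.1 units apart; after: 2.8. That's 3.3 units closer together.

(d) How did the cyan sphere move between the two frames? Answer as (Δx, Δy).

(-1.9, 2.6)

The cyan sphere started near (6.8, 2.6) and ended near (4.9, 5.2).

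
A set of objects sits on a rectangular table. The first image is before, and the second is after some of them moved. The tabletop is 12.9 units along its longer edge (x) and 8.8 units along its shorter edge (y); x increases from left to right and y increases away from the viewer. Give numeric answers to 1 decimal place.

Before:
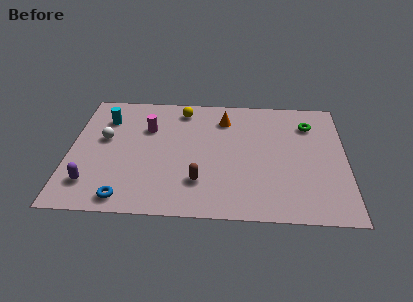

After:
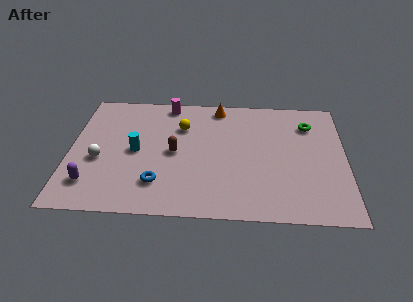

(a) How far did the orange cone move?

0.9

From (7.2, 6.9) to (6.9, 7.8), the orange cone covered √(0.3² + 0.9²) ≈ 0.9 units.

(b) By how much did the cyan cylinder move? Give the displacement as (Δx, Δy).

(1.5, -2.3)

The cyan cylinder started near (1.6, 6.6) and ended near (3.1, 4.3).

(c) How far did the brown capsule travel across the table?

2.3

From (6.1, 2.3) to (4.9, 4.3), the brown capsule covered √(1.2² + 2.0²) ≈ 2.3 units.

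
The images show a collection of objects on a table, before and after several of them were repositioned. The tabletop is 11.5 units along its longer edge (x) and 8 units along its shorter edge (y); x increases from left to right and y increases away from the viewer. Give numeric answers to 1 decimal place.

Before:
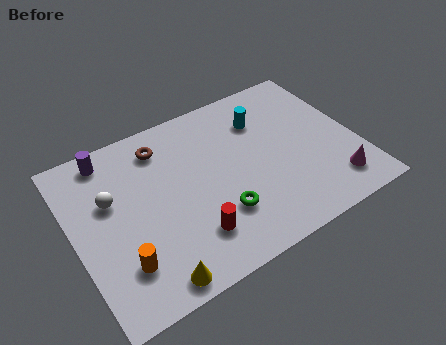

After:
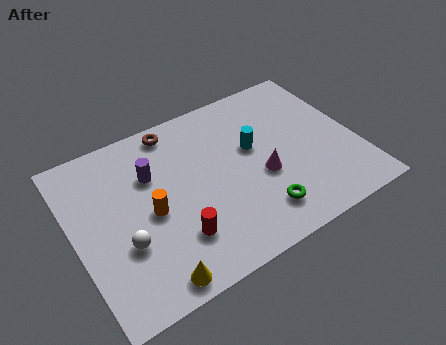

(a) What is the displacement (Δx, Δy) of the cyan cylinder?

(-0.6, -1.2)

From the two frames, the cyan cylinder sits at roughly (8.0, 5.9) before and (7.4, 4.7) after.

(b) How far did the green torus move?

1.7

The green torus was near (5.6, 2.3) before and (7.1, 1.6) after, so it travelled √(1.5² + 0.7²) ≈ 1.7 units.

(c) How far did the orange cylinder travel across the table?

2.2

From (1.6, 2.0) to (3.0, 3.7), the orange cylinder covered √(1.4² + 1.7²) ≈ 2.2 units.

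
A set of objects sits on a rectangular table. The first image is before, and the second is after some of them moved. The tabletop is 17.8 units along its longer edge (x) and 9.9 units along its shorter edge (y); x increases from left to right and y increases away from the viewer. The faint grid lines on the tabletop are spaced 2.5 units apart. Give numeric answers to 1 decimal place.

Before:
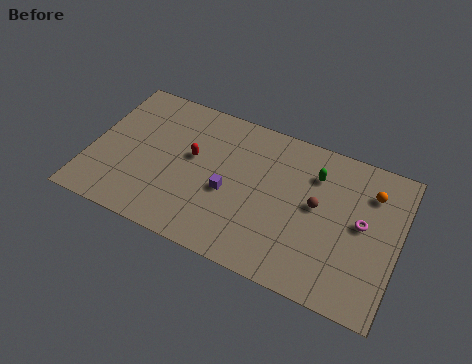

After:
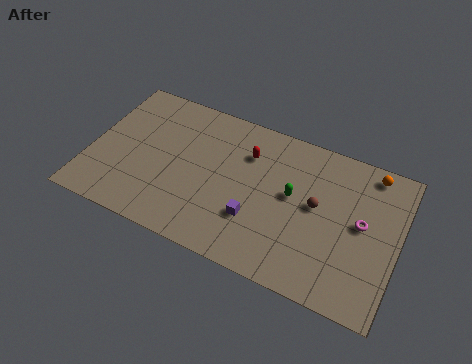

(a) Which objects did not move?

the magenta torus and the brown sphere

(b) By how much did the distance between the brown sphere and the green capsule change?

-0.6

The distance was about 2.0 in the first image and 1.4 in the second, so they moved 0.6 units closer together.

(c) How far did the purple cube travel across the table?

2.0

The purple cube moved from about (8.1, 4.2) to (9.8, 3.1), a distance of √(1.7² + 1.1²) ≈ 2.0.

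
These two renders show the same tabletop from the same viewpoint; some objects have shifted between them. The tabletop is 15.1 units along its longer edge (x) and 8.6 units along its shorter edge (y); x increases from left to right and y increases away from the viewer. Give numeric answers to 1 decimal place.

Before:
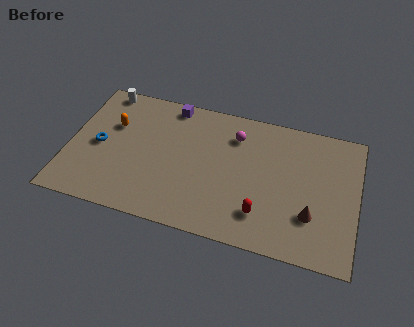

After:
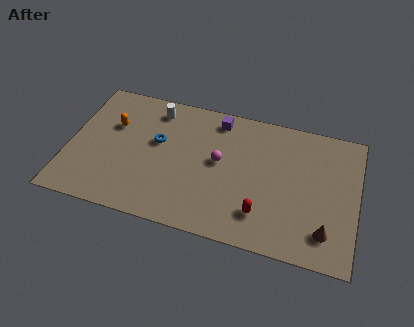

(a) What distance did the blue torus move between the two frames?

3.2

The blue torus was near (1.6, 4.1) before and (4.6, 5.1) after, so it travelled √(3.0² + 1.0²) ≈ 3.2 units.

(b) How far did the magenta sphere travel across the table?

2.0

The magenta sphere moved from about (8.6, 6.6) to (7.9, 4.7), a distance of √(0.7² + 1.9²) ≈ 2.0.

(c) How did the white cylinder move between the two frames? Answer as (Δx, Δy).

(2.8, -0.6)

The white cylinder started near (1.5, 7.8) and ended near (4.3, 7.2).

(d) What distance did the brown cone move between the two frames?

1.1

The brown cone was near (12.8, 2.6) before and (13.6, 1.8) after, so it travelled √(0.8² + 0.8²) ≈ 1.1 units.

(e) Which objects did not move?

the red capsule and the orange capsule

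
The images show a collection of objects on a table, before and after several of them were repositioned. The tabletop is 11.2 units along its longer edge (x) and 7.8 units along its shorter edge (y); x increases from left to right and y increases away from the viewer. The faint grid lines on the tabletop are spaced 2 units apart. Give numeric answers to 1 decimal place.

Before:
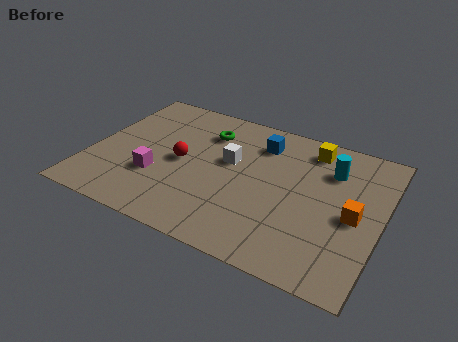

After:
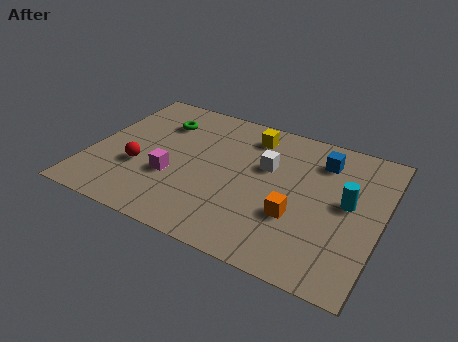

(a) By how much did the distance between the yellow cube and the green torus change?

-0.5

They were about 4.1 units apart before and 3.6 after — 0.5 units closer together.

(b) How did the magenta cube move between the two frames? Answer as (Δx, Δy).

(0.6, 0.2)

From the two frames, the magenta cube sits at roughly (2.7, 2.6) before and (3.3, 2.8) after.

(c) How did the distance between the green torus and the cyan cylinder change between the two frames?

+2.8

They were about 4.9 units apart before and 7.7 after — 2.8 units further apart.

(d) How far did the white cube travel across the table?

1.4

The white cube was near (5.3, 4.6) before and (6.7, 4.9) after, so it travelled √(1.4² + 0.3²) ≈ 1.4 units.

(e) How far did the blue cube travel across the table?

2.4

The blue cube moved from about (6.3, 6.1) to (8.7, 6.1), a distance of √(2.4² + 0.0²) ≈ 2.4.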